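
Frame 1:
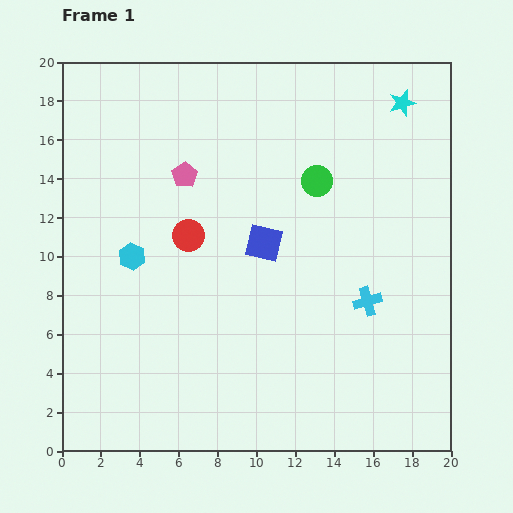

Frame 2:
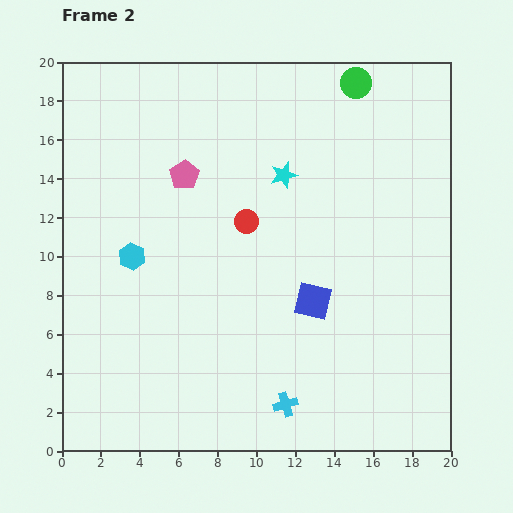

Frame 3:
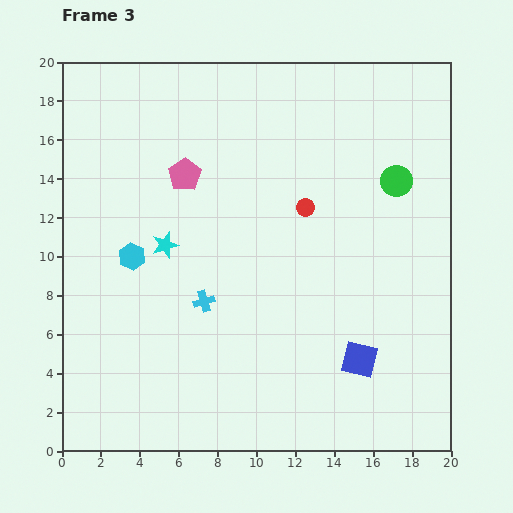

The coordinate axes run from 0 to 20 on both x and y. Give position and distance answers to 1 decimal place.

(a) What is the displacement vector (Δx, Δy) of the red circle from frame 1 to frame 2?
(3.0, 0.7)

The red circle was at (6.5, 11.1) in frame 1 and (9.5, 11.8) in frame 2.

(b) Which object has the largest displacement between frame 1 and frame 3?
the cyan star

(moved 14.2; next 8.4)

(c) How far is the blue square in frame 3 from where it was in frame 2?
3.8

The blue square moved from (12.9, 7.7) to (15.3, 4.7), a distance of √(2.4² + 3.0²) ≈ 3.8.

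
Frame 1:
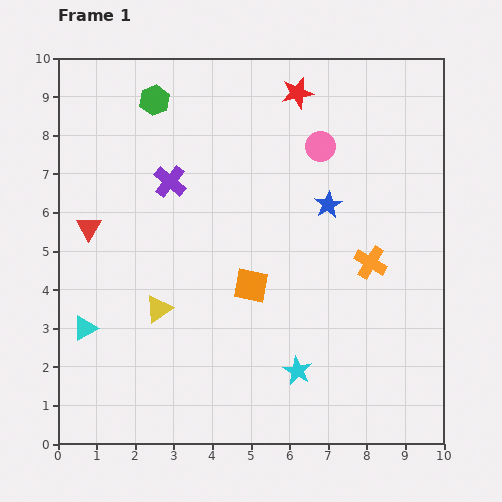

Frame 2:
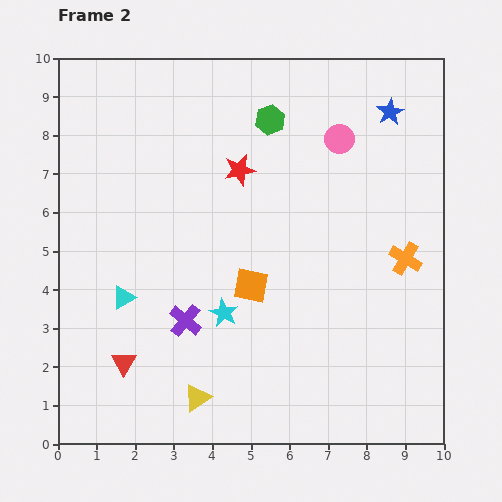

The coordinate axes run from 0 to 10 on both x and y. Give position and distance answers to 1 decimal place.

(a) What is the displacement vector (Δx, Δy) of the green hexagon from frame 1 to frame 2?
(3.0, -0.5)

The green hexagon was at (2.5, 8.9) in frame 1 and (5.5, 8.4) in frame 2.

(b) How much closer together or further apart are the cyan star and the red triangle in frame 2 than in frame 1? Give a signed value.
-3.6

Distance in frame 1: 6.5. Distance in frame 2: 2.9.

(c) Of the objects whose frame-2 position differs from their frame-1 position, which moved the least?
the pink circle

(moved 0.5)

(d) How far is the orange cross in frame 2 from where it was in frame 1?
0.9

The orange cross moved from (8.1, 4.7) to (9.0, 4.8), a distance of √(0.9² + 0.1²) ≈ 0.9.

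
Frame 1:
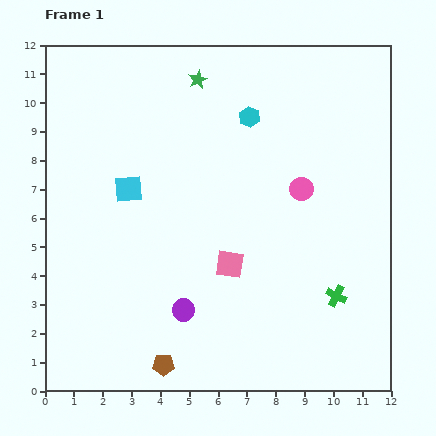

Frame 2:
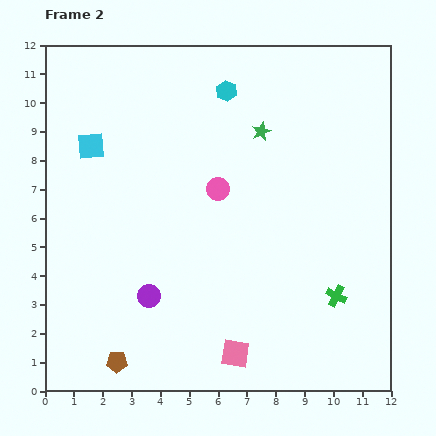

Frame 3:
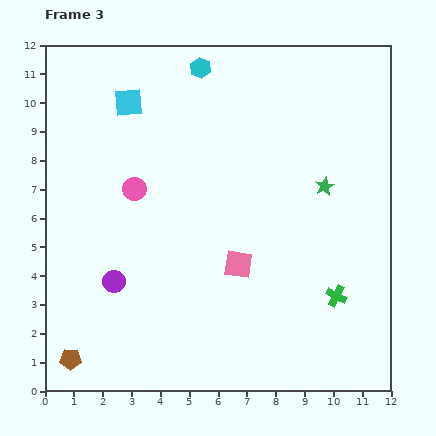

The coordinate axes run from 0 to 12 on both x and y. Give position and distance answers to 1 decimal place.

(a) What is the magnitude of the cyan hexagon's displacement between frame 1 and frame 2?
1.2

The cyan hexagon moved from (7.1, 9.5) to (6.3, 10.4), a distance of √(0.8² + 0.9²) ≈ 1.2.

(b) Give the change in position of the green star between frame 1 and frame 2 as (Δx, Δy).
(2.2, -1.8)

The green star was at (5.3, 10.8) in frame 1 and (7.5, 9.0) in frame 2.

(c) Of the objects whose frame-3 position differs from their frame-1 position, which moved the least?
the pink square

(moved 0.3)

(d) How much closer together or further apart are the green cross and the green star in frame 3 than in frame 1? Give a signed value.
-5.1

Distance in frame 1: 8.9. Distance in frame 3: 3.8.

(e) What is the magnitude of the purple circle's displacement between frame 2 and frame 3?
1.3

The purple circle moved from (3.6, 3.3) to (2.4, 3.8), a distance of √(1.2² + 0.5²) ≈ 1.3.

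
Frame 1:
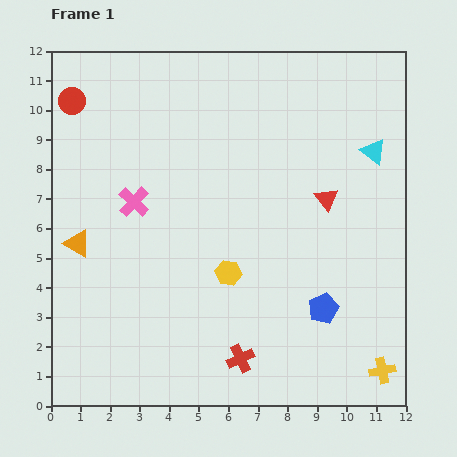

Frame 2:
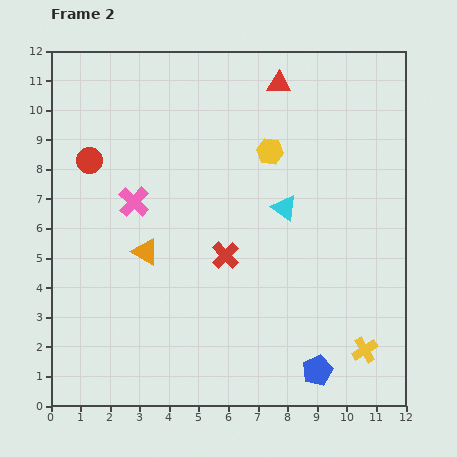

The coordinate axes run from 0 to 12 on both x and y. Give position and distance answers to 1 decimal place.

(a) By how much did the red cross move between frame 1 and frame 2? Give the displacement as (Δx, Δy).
(-0.5, 3.5)

The red cross was at (6.4, 1.6) in frame 1 and (5.9, 5.1) in frame 2.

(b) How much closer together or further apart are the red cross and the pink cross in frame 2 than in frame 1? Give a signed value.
-2.8

Distance in frame 1: 6.4. Distance in frame 2: 3.6.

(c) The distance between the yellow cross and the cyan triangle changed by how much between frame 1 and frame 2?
-1.9

Distance in frame 1: 7.4. Distance in frame 2: 5.5.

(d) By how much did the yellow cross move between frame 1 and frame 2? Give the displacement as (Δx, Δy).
(-0.6, 0.7)

The yellow cross was at (11.2, 1.2) in frame 1 and (10.6, 1.9) in frame 2.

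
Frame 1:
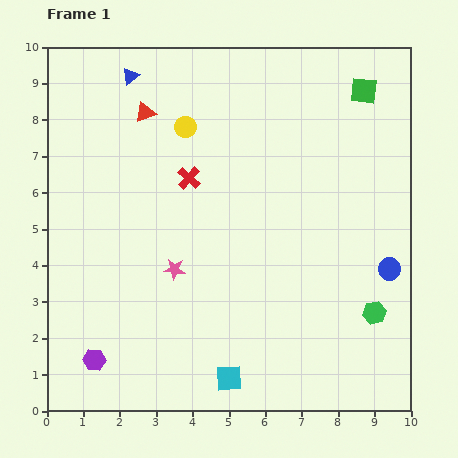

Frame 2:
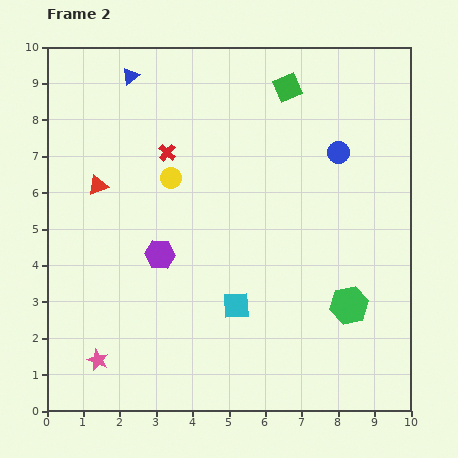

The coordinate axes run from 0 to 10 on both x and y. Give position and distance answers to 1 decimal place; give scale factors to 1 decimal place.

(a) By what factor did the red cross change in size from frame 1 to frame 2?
0.8×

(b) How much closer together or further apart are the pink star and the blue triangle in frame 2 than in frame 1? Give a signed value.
+2.5

Distance in frame 1: 5.4. Distance in frame 2: 7.9.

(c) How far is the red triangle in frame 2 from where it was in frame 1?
2.4

The red triangle moved from (2.7, 8.2) to (1.4, 6.2), a distance of √(1.3² + 2.0²) ≈ 2.4.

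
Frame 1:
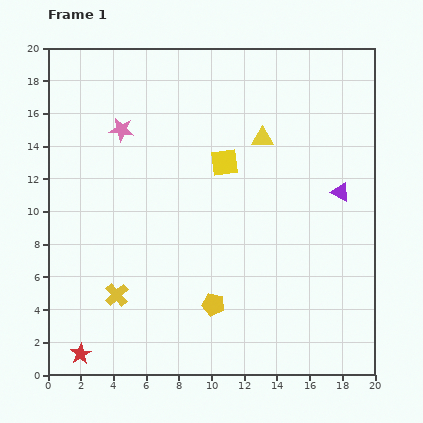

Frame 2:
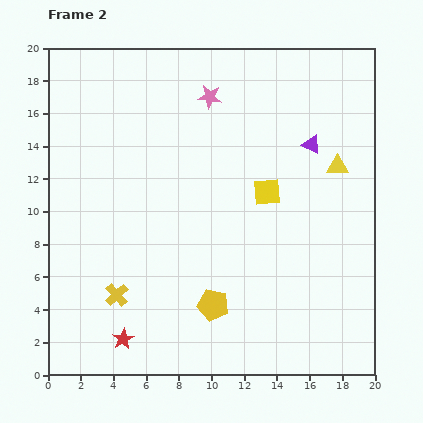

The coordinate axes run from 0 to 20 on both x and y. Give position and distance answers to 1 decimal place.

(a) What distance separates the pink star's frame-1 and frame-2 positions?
5.8

The pink star moved from (4.5, 15.0) to (9.9, 17.0), a distance of √(5.4² + 2.0²) ≈ 5.8.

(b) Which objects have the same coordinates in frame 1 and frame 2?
the yellow cross, the yellow pentagon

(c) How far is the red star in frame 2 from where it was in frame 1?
2.8

The red star moved from (2.0, 1.3) to (4.6, 2.2), a distance of √(2.6² + 0.9²) ≈ 2.8.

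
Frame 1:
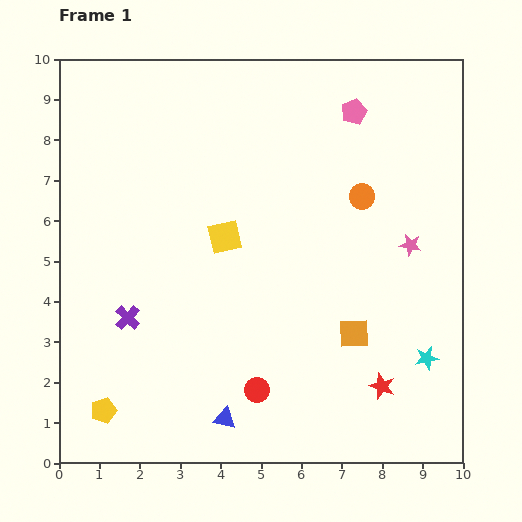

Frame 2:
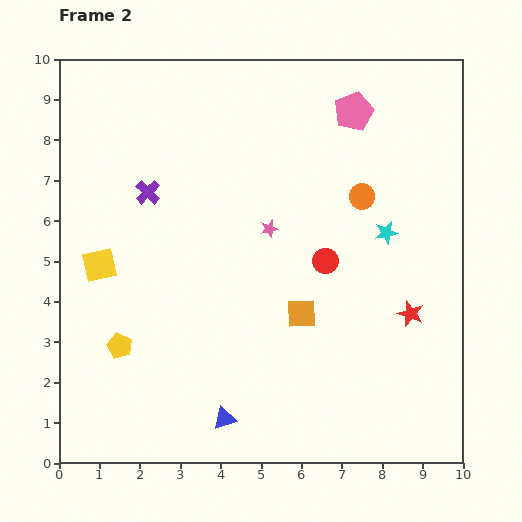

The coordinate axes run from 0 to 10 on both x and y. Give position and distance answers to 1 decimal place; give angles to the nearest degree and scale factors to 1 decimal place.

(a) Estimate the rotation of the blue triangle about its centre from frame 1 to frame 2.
26° counter-clockwise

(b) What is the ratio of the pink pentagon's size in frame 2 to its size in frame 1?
1.5×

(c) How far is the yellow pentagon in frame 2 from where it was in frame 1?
1.6

The yellow pentagon moved from (1.1, 1.3) to (1.5, 2.9), a distance of √(0.4² + 1.6²) ≈ 1.6.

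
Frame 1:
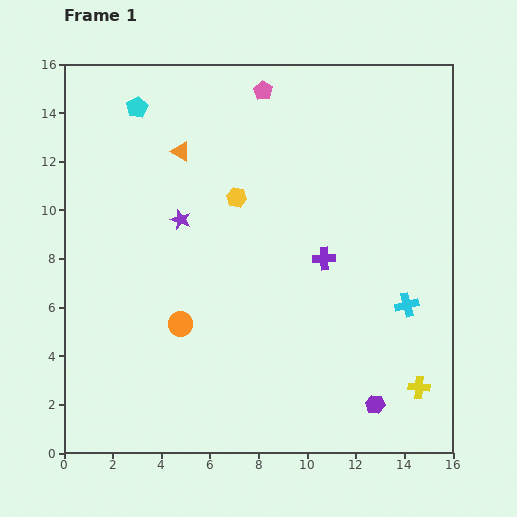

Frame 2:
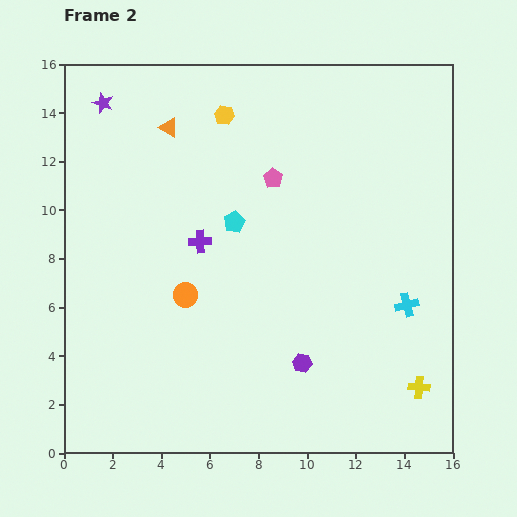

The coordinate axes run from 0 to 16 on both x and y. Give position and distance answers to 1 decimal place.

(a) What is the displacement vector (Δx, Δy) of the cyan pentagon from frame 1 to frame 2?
(4.0, -4.7)

The cyan pentagon was at (3.0, 14.2) in frame 1 and (7.0, 9.5) in frame 2.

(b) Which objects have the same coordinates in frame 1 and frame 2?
the yellow cross, the cyan cross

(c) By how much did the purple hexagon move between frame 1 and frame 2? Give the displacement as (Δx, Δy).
(-3.0, 1.7)

The purple hexagon was at (12.8, 2.0) in frame 1 and (9.8, 3.7) in frame 2.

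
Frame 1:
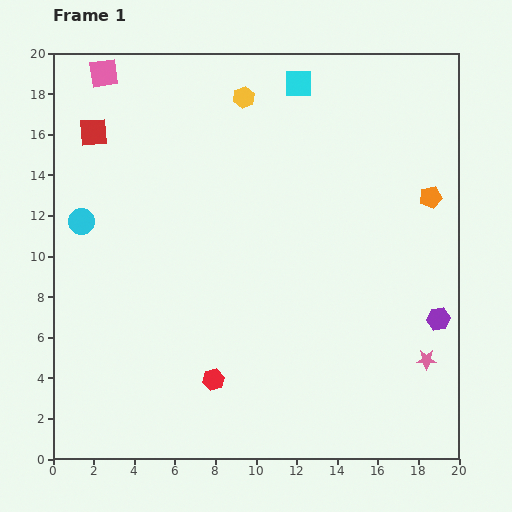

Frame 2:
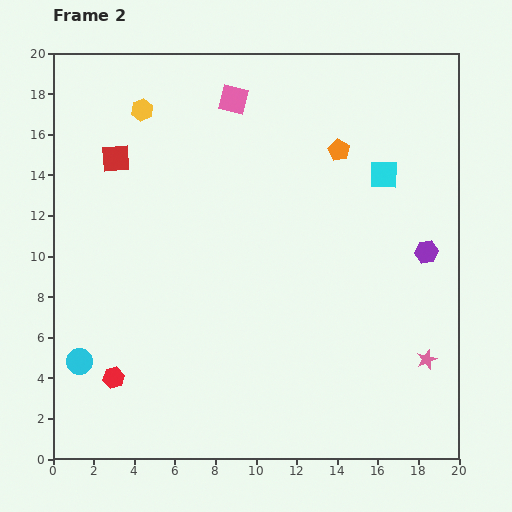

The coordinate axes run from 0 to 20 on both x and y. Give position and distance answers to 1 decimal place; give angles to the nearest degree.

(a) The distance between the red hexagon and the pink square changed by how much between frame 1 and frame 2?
-1.1

Distance in frame 1: 16.0. Distance in frame 2: 14.9.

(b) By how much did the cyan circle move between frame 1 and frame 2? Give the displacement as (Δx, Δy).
(-0.1, -6.9)

The cyan circle was at (1.4, 11.7) in frame 1 and (1.3, 4.8) in frame 2.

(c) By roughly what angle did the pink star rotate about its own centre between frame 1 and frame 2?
21° counter-clockwise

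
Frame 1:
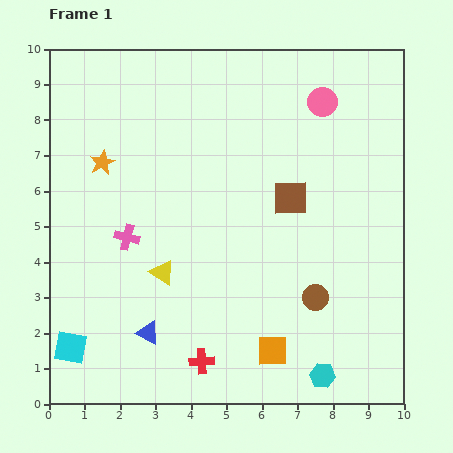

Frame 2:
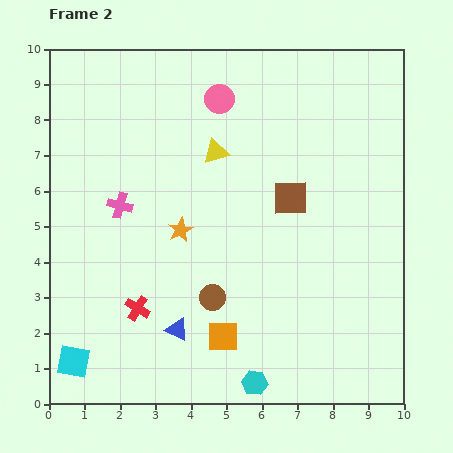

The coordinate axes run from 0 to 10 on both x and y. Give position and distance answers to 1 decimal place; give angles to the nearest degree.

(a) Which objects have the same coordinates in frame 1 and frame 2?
the brown square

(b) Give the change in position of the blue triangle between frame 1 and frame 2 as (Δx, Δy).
(0.8, 0.1)

The blue triangle was at (2.8, 2.0) in frame 1 and (3.6, 2.1) in frame 2.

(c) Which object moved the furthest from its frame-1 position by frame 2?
the yellow triangle

(moved 3.7; next 2.9)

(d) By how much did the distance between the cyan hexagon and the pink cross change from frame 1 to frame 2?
-0.4

Distance in frame 1: 6.7. Distance in frame 2: 6.3.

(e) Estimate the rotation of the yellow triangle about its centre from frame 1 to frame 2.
50° counter-clockwise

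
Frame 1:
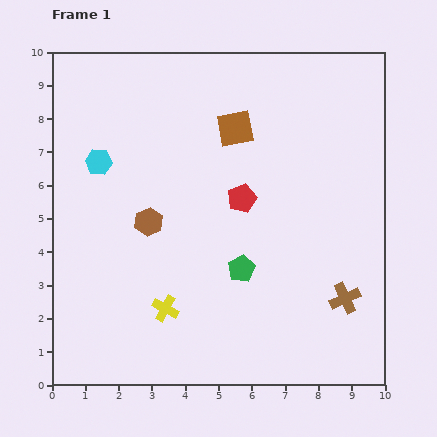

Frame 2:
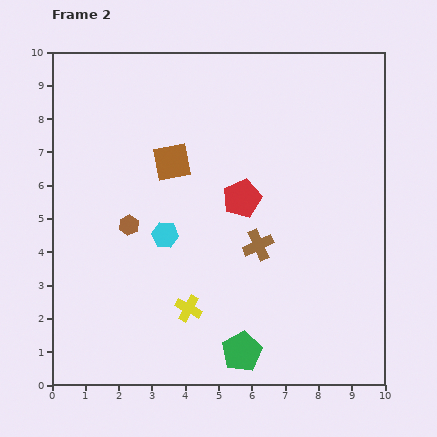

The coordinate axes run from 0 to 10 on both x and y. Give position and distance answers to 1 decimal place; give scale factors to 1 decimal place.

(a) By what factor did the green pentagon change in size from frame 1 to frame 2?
1.5×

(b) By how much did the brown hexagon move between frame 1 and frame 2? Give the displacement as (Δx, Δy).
(-0.6, -0.1)

The brown hexagon was at (2.9, 4.9) in frame 1 and (2.3, 4.8) in frame 2.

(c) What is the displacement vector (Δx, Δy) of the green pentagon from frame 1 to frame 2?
(0.0, -2.5)

The green pentagon was at (5.7, 3.5) in frame 1 and (5.7, 1.0) in frame 2.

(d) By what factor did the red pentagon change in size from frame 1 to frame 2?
1.3×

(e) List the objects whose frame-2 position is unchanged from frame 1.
the red pentagon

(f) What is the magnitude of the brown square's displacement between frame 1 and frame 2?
2.1

The brown square moved from (5.5, 7.7) to (3.6, 6.7), a distance of √(1.9² + 1.0²) ≈ 2.1.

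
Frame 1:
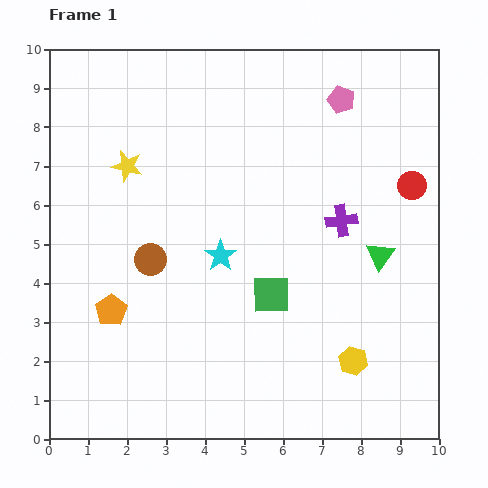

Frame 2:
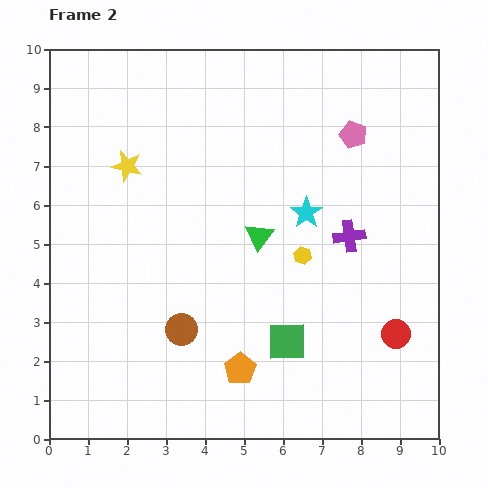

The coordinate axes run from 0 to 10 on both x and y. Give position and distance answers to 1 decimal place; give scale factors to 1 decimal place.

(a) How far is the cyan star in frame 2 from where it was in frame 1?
2.5

The cyan star moved from (4.4, 4.7) to (6.6, 5.8), a distance of √(2.2² + 1.1²) ≈ 2.5.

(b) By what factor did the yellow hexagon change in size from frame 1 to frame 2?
0.6×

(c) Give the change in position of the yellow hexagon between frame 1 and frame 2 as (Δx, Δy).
(-1.3, 2.7)

The yellow hexagon was at (7.8, 2.0) in frame 1 and (6.5, 4.7) in frame 2.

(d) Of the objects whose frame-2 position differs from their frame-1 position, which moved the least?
the purple cross

(moved 0.4)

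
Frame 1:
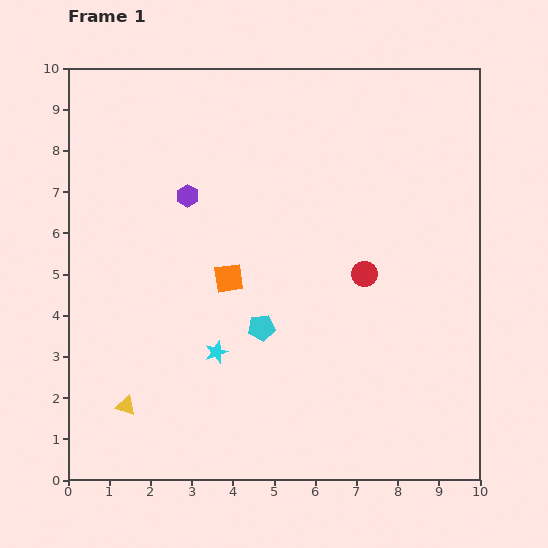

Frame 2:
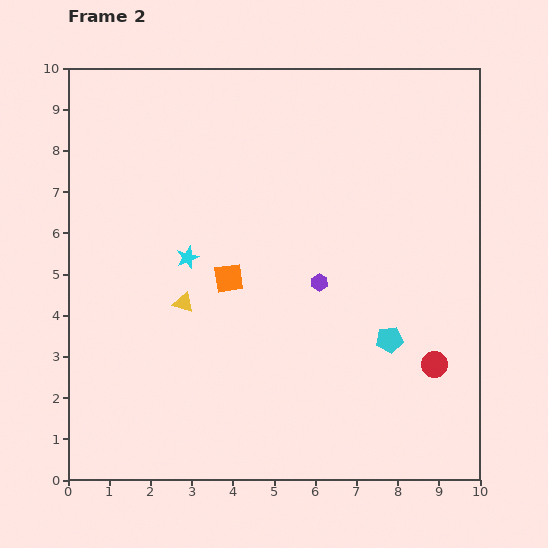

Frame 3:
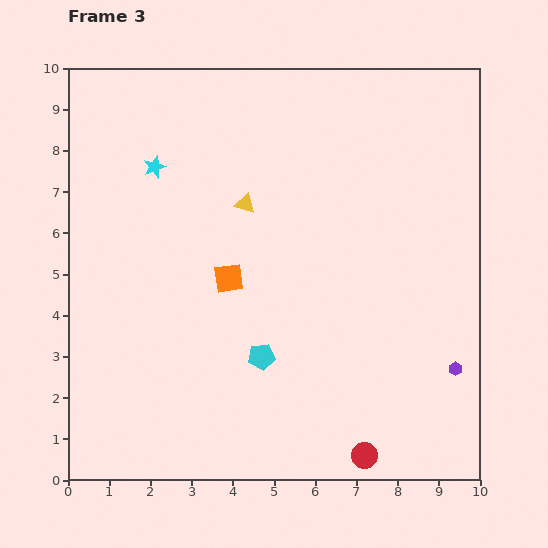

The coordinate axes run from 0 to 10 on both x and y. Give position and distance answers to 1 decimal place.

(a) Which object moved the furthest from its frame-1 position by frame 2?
the purple hexagon

(moved 3.8; next 3.1)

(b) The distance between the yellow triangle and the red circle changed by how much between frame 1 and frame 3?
+0.2

Distance in frame 1: 6.6. Distance in frame 3: 6.8.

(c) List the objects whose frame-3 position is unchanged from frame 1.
the orange square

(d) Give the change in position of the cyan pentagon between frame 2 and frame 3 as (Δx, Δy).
(-3.1, -0.4)

The cyan pentagon was at (7.8, 3.4) in frame 2 and (4.7, 3.0) in frame 3.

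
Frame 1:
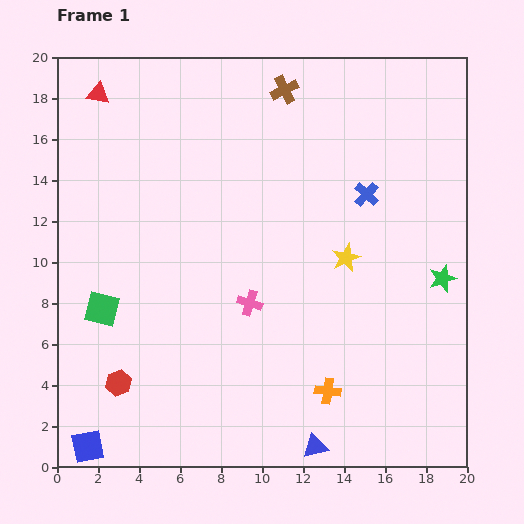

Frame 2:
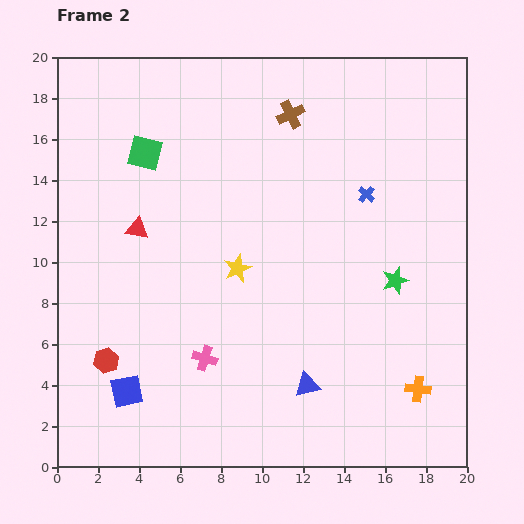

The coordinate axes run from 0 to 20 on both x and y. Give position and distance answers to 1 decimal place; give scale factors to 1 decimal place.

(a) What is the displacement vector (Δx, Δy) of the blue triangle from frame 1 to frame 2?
(-0.4, 3.0)

The blue triangle was at (12.6, 1.0) in frame 1 and (12.2, 4.0) in frame 2.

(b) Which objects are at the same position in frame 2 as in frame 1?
the blue cross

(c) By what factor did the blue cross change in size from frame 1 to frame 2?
0.7×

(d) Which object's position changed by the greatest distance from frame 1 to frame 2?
the green square

(moved 7.9; next 6.9)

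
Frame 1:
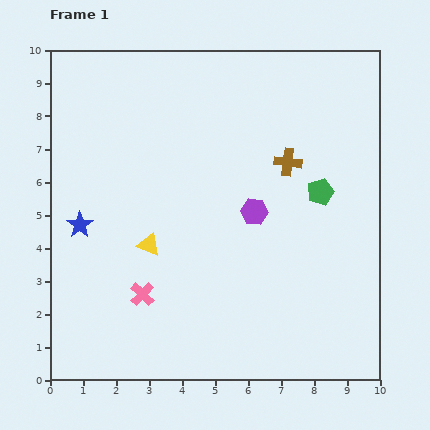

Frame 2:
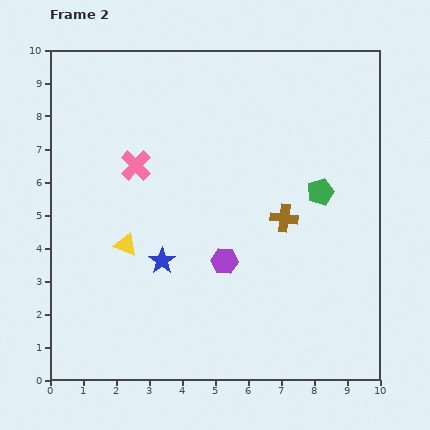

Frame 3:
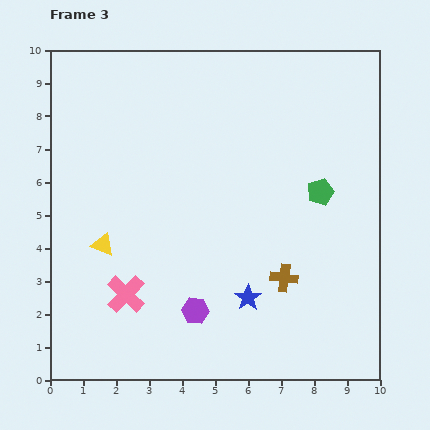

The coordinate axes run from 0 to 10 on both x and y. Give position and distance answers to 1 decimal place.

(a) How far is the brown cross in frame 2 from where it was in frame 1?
1.7

The brown cross moved from (7.2, 6.6) to (7.1, 4.9), a distance of √(0.1² + 1.7²) ≈ 1.7.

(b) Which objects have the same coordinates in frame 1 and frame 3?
the green pentagon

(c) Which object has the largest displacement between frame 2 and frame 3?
the pink cross

(moved 3.9; next 2.8)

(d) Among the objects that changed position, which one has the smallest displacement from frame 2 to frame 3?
the yellow triangle

(moved 0.7)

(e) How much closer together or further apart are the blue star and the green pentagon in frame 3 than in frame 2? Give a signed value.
-1.3

Distance in frame 2: 5.2. Distance in frame 3: 3.9.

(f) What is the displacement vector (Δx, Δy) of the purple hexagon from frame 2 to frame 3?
(-0.9, -1.5)

The purple hexagon was at (5.3, 3.6) in frame 2 and (4.4, 2.1) in frame 3.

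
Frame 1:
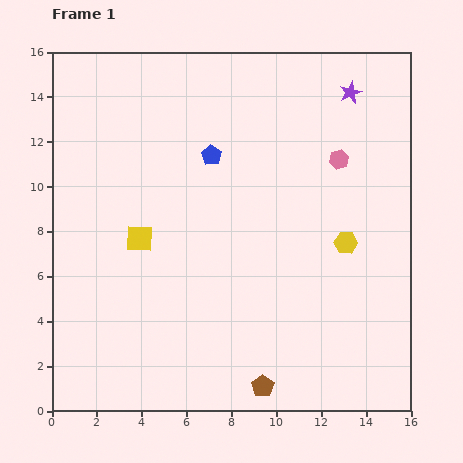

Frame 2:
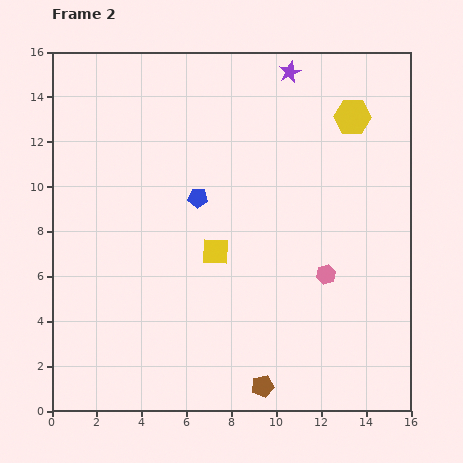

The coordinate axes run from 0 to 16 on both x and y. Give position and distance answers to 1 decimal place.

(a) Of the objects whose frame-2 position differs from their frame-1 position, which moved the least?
the blue pentagon

(moved 2.0)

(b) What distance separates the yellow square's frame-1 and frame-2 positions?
3.5

The yellow square moved from (3.9, 7.7) to (7.3, 7.1), a distance of √(3.4² + 0.6²) ≈ 3.5.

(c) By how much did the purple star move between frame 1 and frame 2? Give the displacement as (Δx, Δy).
(-2.7, 0.9)

The purple star was at (13.3, 14.2) in frame 1 and (10.6, 15.1) in frame 2.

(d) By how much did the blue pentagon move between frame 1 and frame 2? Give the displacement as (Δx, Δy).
(-0.6, -1.9)

The blue pentagon was at (7.1, 11.4) in frame 1 and (6.5, 9.5) in frame 2.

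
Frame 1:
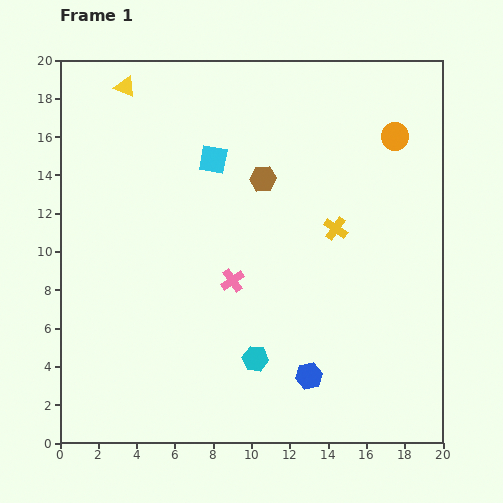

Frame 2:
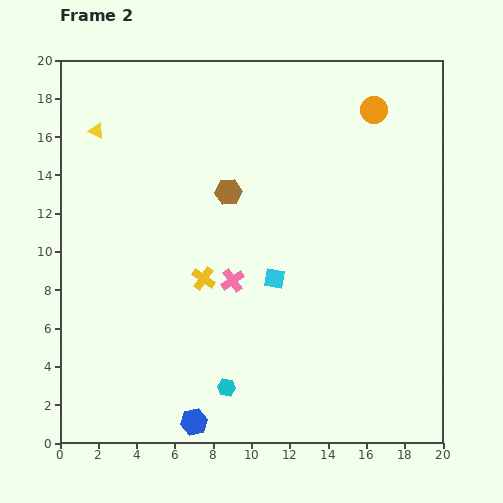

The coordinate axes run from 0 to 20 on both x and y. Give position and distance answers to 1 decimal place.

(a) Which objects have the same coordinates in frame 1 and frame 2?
the pink cross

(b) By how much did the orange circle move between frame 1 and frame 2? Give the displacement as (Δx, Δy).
(-1.1, 1.4)

The orange circle was at (17.5, 16.0) in frame 1 and (16.4, 17.4) in frame 2.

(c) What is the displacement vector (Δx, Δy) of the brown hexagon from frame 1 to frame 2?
(-1.8, -0.7)

The brown hexagon was at (10.6, 13.8) in frame 1 and (8.8, 13.1) in frame 2.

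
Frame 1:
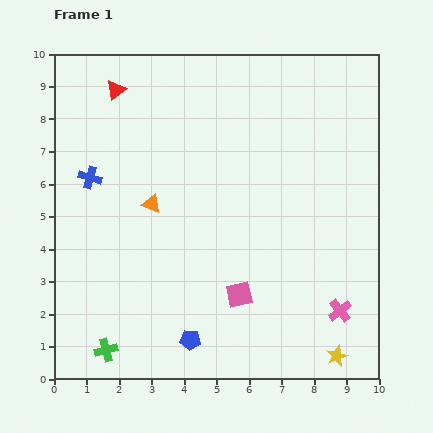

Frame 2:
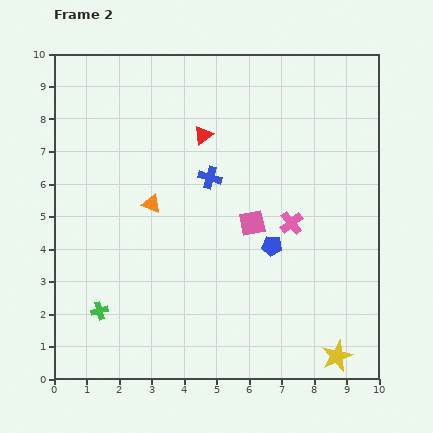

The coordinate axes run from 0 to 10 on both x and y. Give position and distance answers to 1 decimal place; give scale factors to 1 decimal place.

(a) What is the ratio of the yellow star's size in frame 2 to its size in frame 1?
1.5×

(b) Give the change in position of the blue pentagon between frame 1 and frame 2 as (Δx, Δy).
(2.5, 2.9)

The blue pentagon was at (4.2, 1.2) in frame 1 and (6.7, 4.1) in frame 2.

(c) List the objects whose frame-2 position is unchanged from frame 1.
the yellow star, the orange triangle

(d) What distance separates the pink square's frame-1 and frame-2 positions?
2.2

The pink square moved from (5.7, 2.6) to (6.1, 4.8), a distance of √(0.4² + 2.2²) ≈ 2.2.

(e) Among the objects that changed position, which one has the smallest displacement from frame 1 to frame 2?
the green cross

(moved 1.2)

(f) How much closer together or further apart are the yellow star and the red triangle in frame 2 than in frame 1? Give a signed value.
-2.8

Distance in frame 1: 10.7. Distance in frame 2: 7.9.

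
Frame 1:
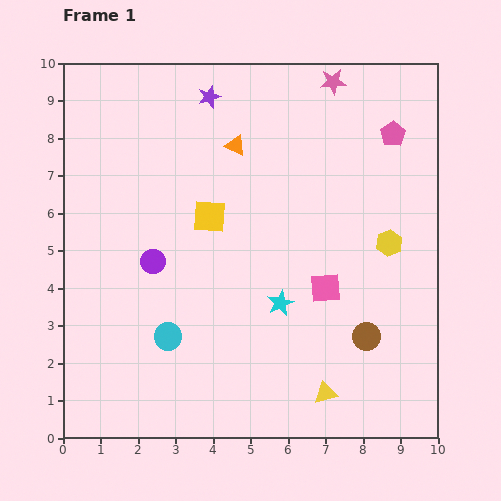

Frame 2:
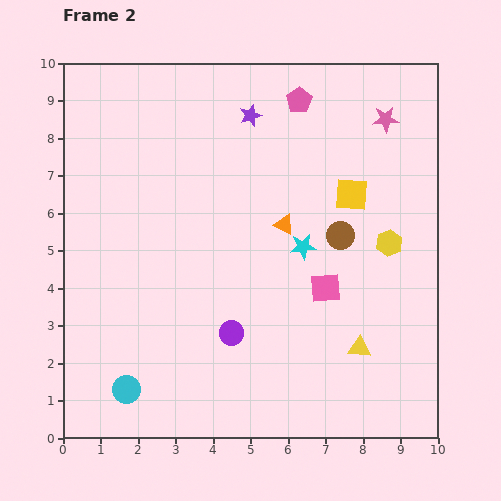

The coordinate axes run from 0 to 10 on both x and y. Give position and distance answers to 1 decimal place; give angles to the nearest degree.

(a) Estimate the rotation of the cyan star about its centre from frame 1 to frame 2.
19° clockwise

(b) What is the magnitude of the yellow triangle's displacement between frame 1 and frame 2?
1.5

The yellow triangle moved from (7.0, 1.2) to (7.9, 2.4), a distance of √(0.9² + 1.2²) ≈ 1.5.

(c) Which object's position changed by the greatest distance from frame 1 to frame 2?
the yellow square

(moved 3.8; next 2.8)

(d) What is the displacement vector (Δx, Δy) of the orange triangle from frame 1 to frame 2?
(1.3, -2.1)

The orange triangle was at (4.6, 7.8) in frame 1 and (5.9, 5.7) in frame 2.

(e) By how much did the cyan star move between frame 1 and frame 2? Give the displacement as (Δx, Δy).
(0.6, 1.5)

The cyan star was at (5.8, 3.6) in frame 1 and (6.4, 5.1) in frame 2.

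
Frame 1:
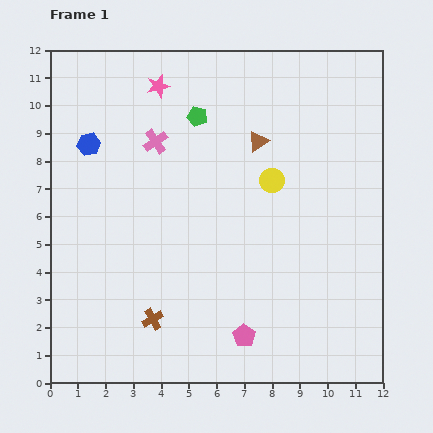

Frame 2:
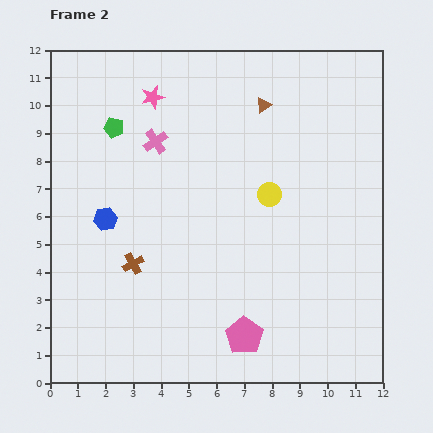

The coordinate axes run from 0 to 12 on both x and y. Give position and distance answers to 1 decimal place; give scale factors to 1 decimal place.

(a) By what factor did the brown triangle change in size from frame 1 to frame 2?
0.8×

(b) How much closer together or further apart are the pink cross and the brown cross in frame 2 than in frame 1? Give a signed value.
-1.9

Distance in frame 1: 6.4. Distance in frame 2: 4.5.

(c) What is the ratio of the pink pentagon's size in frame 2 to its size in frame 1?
1.7×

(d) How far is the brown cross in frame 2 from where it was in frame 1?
2.1

The brown cross moved from (3.7, 2.3) to (3.0, 4.3), a distance of √(0.7² + 2.0²) ≈ 2.1.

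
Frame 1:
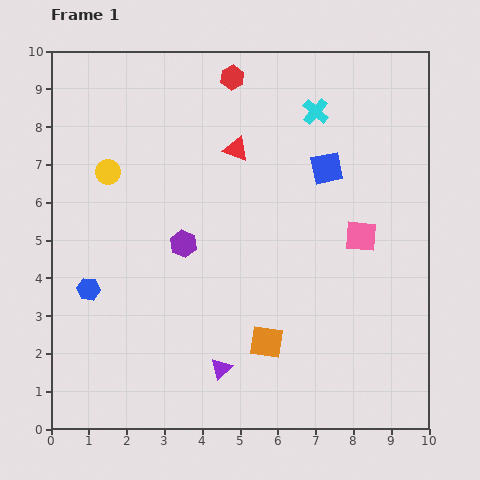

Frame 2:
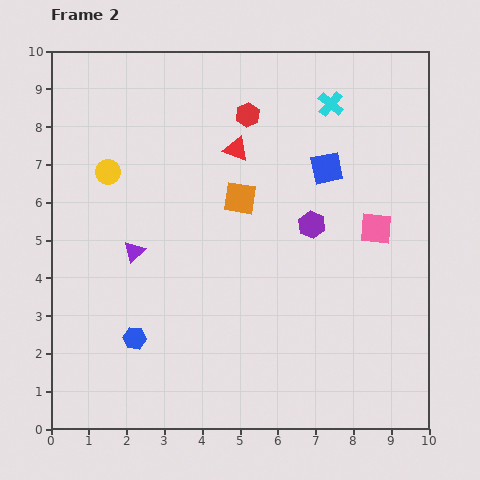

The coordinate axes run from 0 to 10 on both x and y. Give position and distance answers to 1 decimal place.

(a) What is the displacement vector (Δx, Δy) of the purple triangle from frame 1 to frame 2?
(-2.3, 3.1)

The purple triangle was at (4.5, 1.6) in frame 1 and (2.2, 4.7) in frame 2.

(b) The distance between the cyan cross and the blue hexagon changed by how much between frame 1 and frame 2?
+0.5

Distance in frame 1: 7.6. Distance in frame 2: 8.1.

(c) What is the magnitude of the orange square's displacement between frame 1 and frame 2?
3.9

The orange square moved from (5.7, 2.3) to (5.0, 6.1), a distance of √(0.7² + 3.8²) ≈ 3.9.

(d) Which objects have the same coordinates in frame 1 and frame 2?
the blue square, the red triangle, the yellow circle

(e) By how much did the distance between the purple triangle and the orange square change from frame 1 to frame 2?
+1.7

Distance in frame 1: 1.4. Distance in frame 2: 3.1.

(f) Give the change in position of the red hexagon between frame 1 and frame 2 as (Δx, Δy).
(0.4, -1.0)

The red hexagon was at (4.8, 9.3) in frame 1 and (5.2, 8.3) in frame 2.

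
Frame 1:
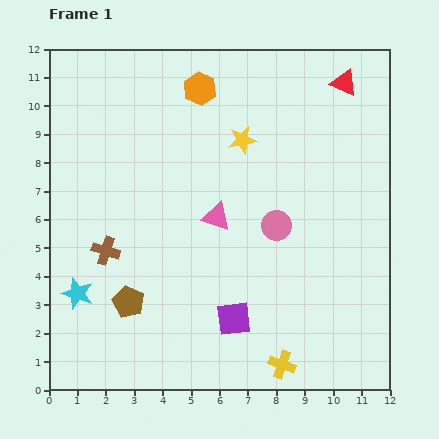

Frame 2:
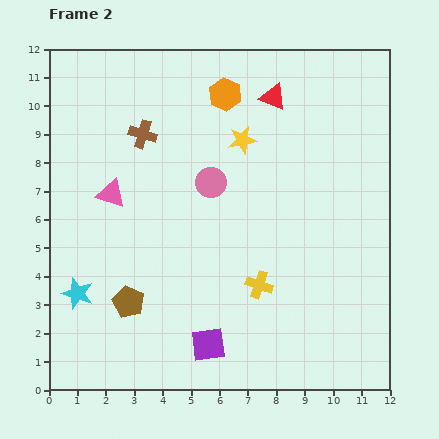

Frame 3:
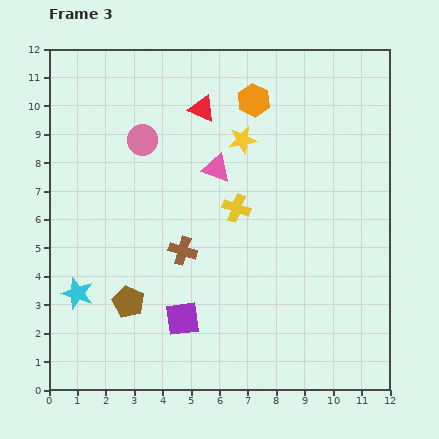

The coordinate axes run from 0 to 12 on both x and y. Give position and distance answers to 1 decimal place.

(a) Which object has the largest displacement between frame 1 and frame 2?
the brown cross

(moved 4.3; next 3.8)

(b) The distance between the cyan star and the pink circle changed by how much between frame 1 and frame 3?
-1.5

Distance in frame 1: 7.4. Distance in frame 3: 5.9.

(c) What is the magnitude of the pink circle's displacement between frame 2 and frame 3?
2.8

The pink circle moved from (5.7, 7.3) to (3.3, 8.8), a distance of √(2.4² + 1.5²) ≈ 2.8.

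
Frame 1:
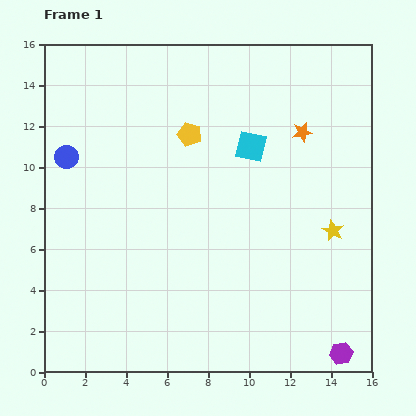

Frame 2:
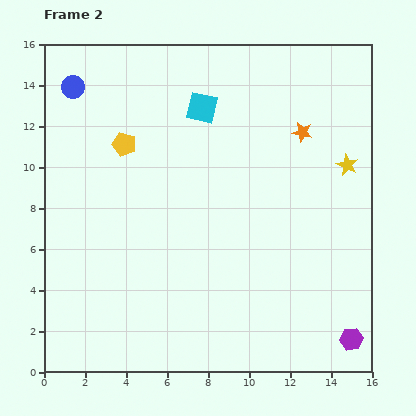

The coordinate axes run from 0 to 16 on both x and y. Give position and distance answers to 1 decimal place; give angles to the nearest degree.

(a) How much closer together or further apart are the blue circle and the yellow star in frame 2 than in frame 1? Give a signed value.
+0.4

Distance in frame 1: 13.5. Distance in frame 2: 13.9.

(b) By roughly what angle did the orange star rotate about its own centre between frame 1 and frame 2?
22° clockwise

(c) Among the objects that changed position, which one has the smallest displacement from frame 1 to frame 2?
the purple hexagon

(moved 0.9)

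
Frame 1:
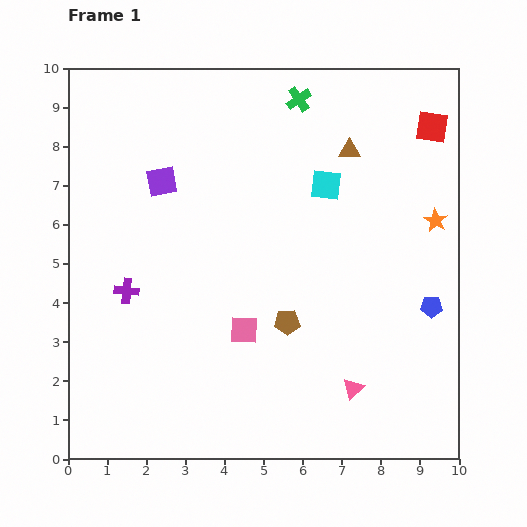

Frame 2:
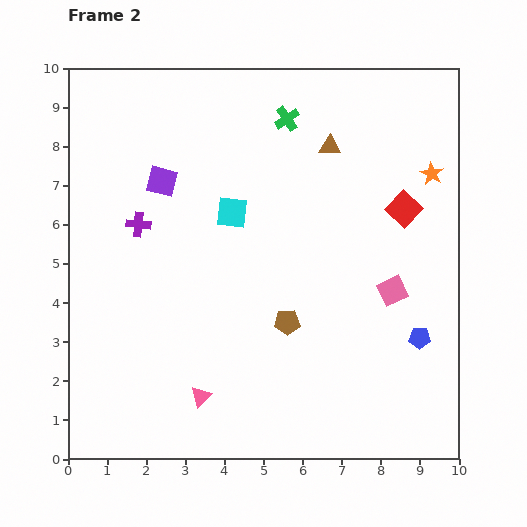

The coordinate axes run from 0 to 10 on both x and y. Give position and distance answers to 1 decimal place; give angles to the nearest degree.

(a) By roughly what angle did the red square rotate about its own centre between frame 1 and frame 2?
36° clockwise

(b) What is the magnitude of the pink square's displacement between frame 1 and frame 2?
3.9

The pink square moved from (4.5, 3.3) to (8.3, 4.3), a distance of √(3.8² + 1.0²) ≈ 3.9.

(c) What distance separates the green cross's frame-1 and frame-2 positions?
0.6

The green cross moved from (5.9, 9.2) to (5.6, 8.7), a distance of √(0.3² + 0.5²) ≈ 0.6.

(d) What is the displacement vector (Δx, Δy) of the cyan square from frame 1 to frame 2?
(-2.4, -0.7)

The cyan square was at (6.6, 7.0) in frame 1 and (4.2, 6.3) in frame 2.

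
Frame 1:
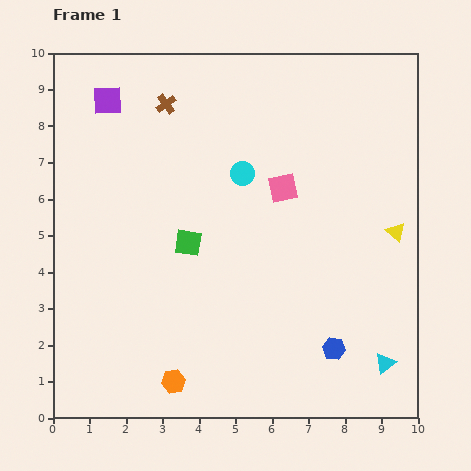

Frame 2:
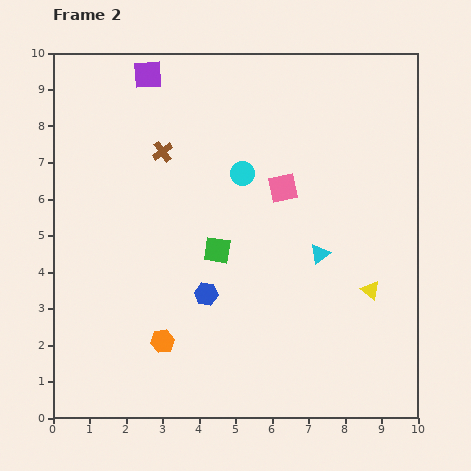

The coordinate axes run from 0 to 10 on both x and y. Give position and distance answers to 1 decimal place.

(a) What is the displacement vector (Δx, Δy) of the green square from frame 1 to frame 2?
(0.8, -0.2)

The green square was at (3.7, 4.8) in frame 1 and (4.5, 4.6) in frame 2.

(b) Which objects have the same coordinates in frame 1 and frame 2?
the pink square, the cyan circle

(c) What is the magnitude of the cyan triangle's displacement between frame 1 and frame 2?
3.5

The cyan triangle moved from (9.1, 1.5) to (7.3, 4.5), a distance of √(1.8² + 3.0²) ≈ 3.5.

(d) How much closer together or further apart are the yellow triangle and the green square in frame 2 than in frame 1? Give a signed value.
-1.4

Distance in frame 1: 5.7. Distance in frame 2: 4.3.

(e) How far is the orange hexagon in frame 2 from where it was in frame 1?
1.1

The orange hexagon moved from (3.3, 1.0) to (3.0, 2.1), a distance of √(0.3² + 1.1²) ≈ 1.1.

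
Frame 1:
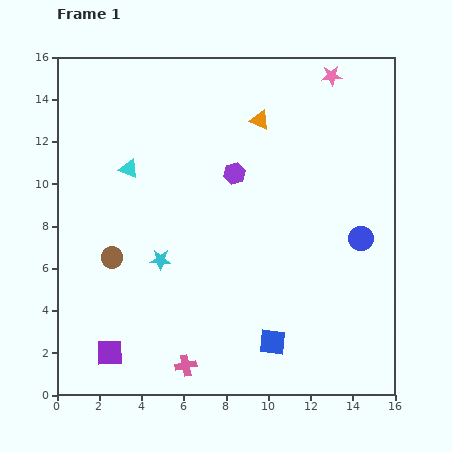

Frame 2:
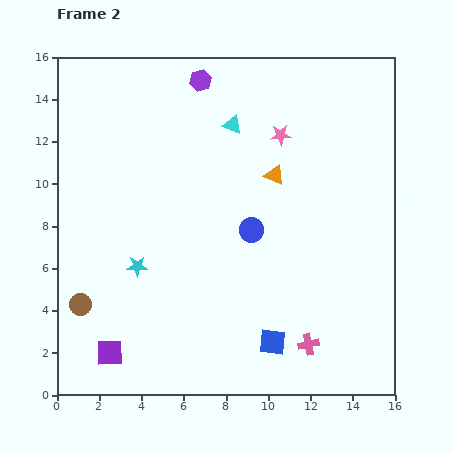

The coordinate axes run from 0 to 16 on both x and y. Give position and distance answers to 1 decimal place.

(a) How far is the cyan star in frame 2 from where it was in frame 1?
1.1

The cyan star moved from (4.9, 6.4) to (3.8, 6.1), a distance of √(1.1² + 0.3²) ≈ 1.1.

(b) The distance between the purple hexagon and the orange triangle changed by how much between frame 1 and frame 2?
+2.9

Distance in frame 1: 2.8. Distance in frame 2: 5.7.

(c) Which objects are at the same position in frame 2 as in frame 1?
the blue square, the purple square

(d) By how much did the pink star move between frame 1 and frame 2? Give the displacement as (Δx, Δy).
(-2.4, -2.8)

The pink star was at (13.0, 15.1) in frame 1 and (10.6, 12.3) in frame 2.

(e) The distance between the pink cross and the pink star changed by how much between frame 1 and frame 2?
-5.3

Distance in frame 1: 15.3. Distance in frame 2: 10.0.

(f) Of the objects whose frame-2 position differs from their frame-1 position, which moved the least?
the cyan star

(moved 1.1)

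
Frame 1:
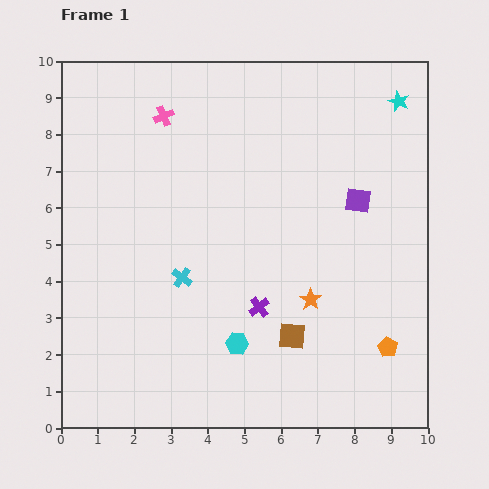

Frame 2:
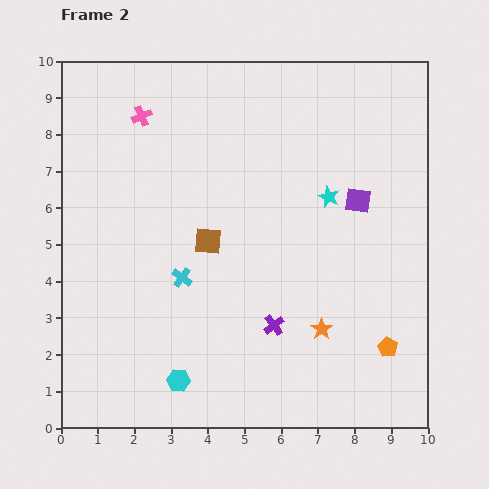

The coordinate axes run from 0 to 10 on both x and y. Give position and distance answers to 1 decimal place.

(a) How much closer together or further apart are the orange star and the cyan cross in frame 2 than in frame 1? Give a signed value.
+0.4

Distance in frame 1: 3.6. Distance in frame 2: 4.0.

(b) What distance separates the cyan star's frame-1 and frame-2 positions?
3.2

The cyan star moved from (9.2, 8.9) to (7.3, 6.3), a distance of √(1.9² + 2.6²) ≈ 3.2.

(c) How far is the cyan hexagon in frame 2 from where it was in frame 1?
1.9

The cyan hexagon moved from (4.8, 2.3) to (3.2, 1.3), a distance of √(1.6² + 1.0²) ≈ 1.9.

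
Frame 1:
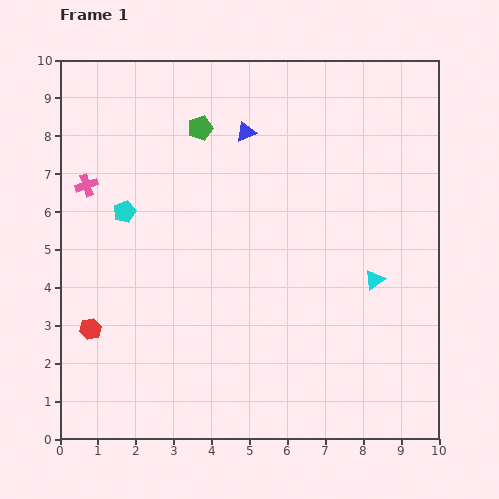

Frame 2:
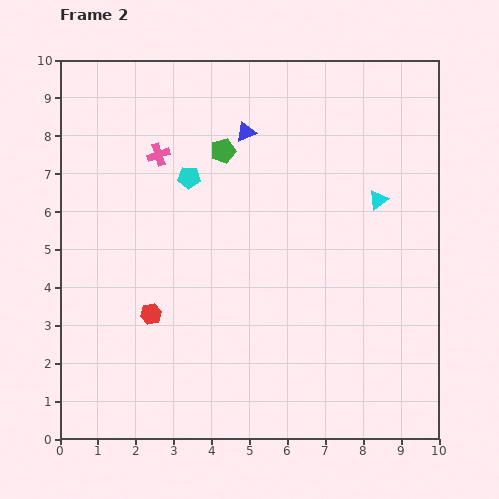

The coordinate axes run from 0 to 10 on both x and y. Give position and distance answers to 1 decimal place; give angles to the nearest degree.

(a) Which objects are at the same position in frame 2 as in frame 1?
the blue triangle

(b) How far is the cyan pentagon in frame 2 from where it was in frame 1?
1.9

The cyan pentagon moved from (1.7, 6.0) to (3.4, 6.9), a distance of √(1.7² + 0.9²) ≈ 1.9.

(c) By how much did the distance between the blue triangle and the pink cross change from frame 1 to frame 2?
-2.0

Distance in frame 1: 4.4. Distance in frame 2: 2.4.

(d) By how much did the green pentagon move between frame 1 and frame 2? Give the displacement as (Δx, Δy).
(0.6, -0.6)

The green pentagon was at (3.7, 8.2) in frame 1 and (4.3, 7.6) in frame 2.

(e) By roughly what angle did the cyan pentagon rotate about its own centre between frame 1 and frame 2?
24° clockwise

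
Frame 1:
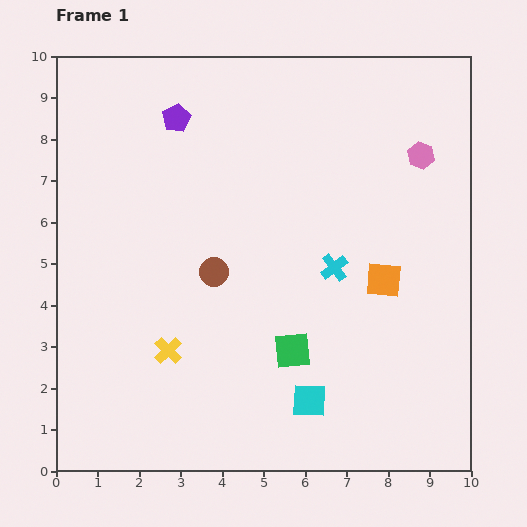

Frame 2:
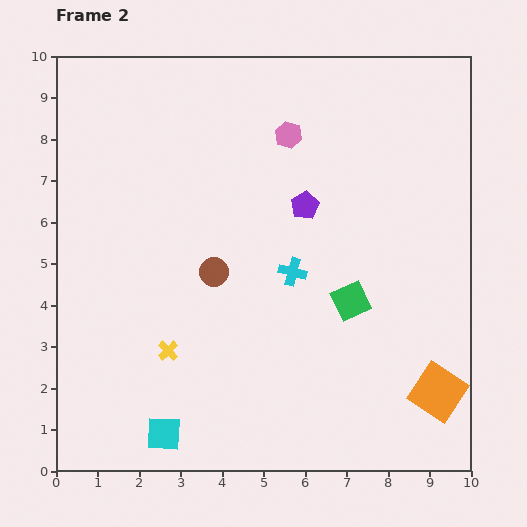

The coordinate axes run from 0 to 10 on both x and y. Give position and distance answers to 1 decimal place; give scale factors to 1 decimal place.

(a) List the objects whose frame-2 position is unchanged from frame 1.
the yellow cross, the brown circle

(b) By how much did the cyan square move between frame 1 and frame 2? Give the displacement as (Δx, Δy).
(-3.5, -0.8)

The cyan square was at (6.1, 1.7) in frame 1 and (2.6, 0.9) in frame 2.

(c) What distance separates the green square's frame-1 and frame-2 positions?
1.8

The green square moved from (5.7, 2.9) to (7.1, 4.1), a distance of √(1.4² + 1.2²) ≈ 1.8.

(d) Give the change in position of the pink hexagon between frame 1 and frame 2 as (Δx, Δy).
(-3.2, 0.5)

The pink hexagon was at (8.8, 7.6) in frame 1 and (5.6, 8.1) in frame 2.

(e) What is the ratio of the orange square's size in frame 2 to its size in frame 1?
1.5×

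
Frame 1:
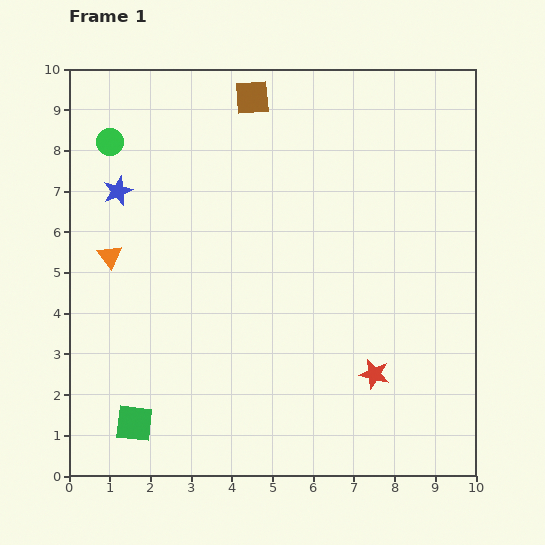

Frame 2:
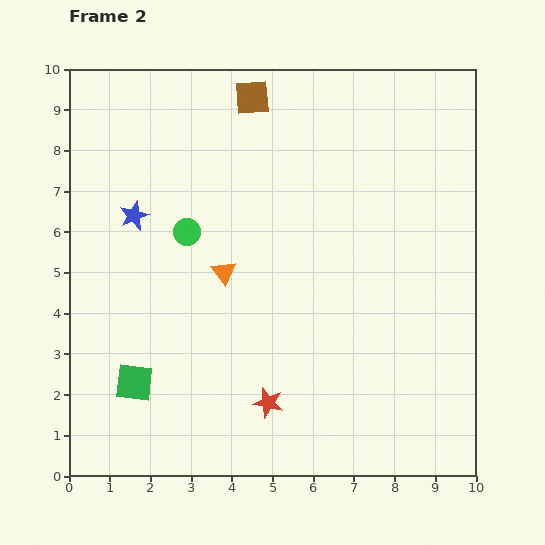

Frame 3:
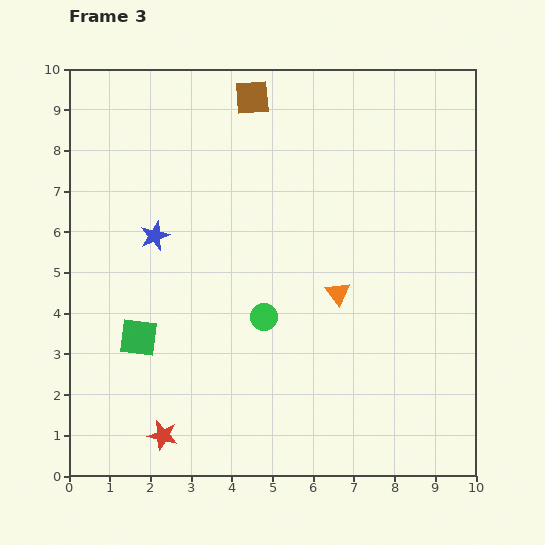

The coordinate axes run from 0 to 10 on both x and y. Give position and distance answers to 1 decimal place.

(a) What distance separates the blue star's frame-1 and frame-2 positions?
0.7

The blue star moved from (1.2, 7.0) to (1.6, 6.4), a distance of √(0.4² + 0.6²) ≈ 0.7.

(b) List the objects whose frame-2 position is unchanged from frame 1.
the brown square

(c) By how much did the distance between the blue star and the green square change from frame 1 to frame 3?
-3.2

Distance in frame 1: 5.7. Distance in frame 3: 2.5.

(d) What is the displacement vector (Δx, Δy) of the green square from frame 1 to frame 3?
(0.1, 2.1)

The green square was at (1.6, 1.3) in frame 1 and (1.7, 3.4) in frame 3.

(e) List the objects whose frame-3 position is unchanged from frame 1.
the brown square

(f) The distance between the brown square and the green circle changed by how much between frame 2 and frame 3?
+1.7

Distance in frame 2: 3.7. Distance in frame 3: 5.4.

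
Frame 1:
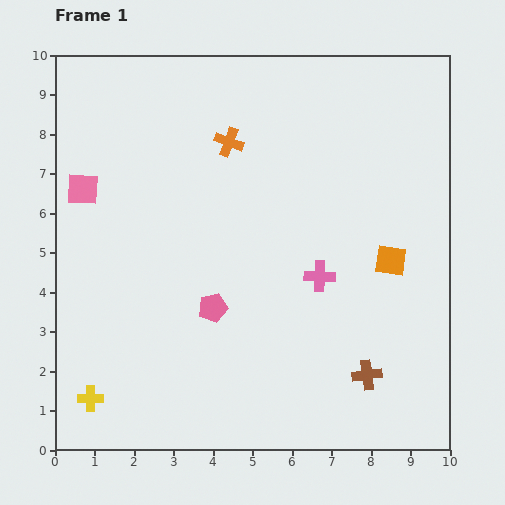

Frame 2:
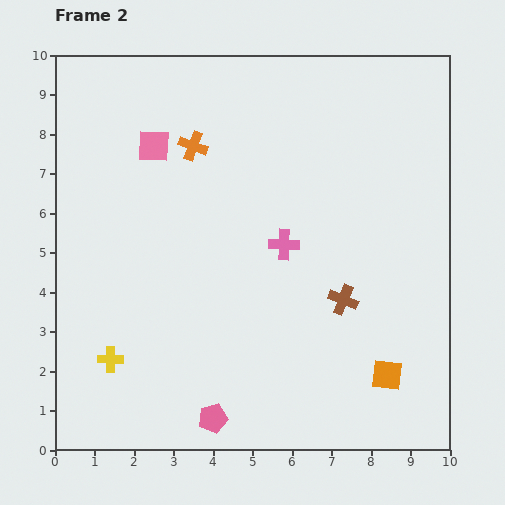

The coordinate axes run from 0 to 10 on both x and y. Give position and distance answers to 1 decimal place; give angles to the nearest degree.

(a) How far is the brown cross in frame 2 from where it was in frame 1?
2.0

The brown cross moved from (7.9, 1.9) to (7.3, 3.8), a distance of √(0.6² + 1.9²) ≈ 2.0.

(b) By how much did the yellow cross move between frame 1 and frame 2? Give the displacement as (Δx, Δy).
(0.5, 1.0)

The yellow cross was at (0.9, 1.3) in frame 1 and (1.4, 2.3) in frame 2.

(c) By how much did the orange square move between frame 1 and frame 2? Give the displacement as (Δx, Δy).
(-0.1, -2.9)

The orange square was at (8.5, 4.8) in frame 1 and (8.4, 1.9) in frame 2.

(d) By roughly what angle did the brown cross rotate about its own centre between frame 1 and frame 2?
29° clockwise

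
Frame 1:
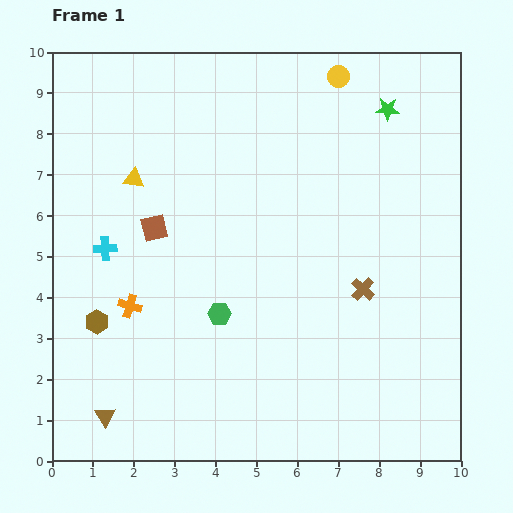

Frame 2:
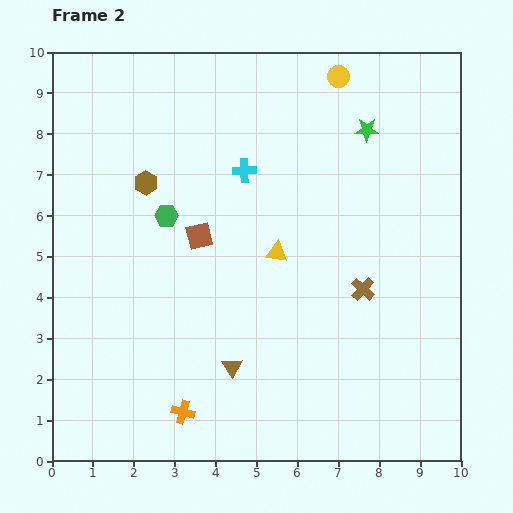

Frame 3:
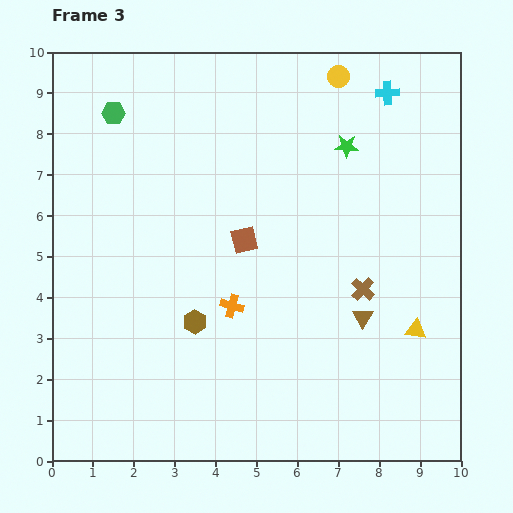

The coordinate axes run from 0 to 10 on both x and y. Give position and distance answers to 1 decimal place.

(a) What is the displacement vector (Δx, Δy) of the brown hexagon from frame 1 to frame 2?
(1.2, 3.4)

The brown hexagon was at (1.1, 3.4) in frame 1 and (2.3, 6.8) in frame 2.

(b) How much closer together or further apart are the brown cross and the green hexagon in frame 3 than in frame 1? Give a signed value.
+3.9

Distance in frame 1: 3.6. Distance in frame 3: 7.5.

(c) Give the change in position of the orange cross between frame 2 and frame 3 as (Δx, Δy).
(1.2, 2.6)

The orange cross was at (3.2, 1.2) in frame 2 and (4.4, 3.8) in frame 3.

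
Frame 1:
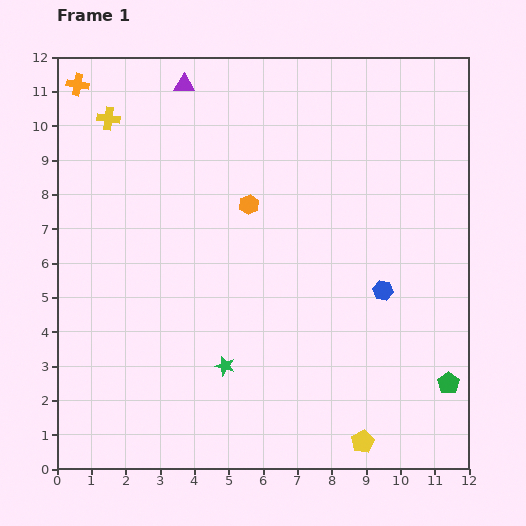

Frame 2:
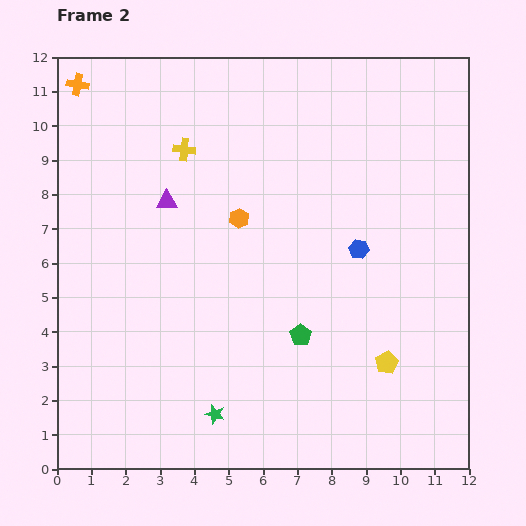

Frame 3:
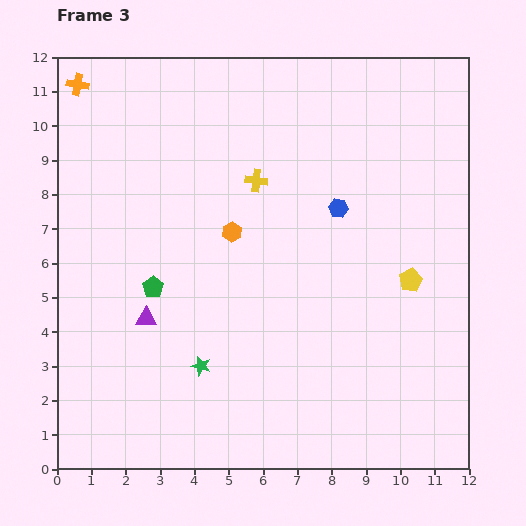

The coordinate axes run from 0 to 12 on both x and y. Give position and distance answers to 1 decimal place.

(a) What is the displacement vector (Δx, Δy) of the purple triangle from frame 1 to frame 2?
(-0.5, -3.4)

The purple triangle was at (3.7, 11.2) in frame 1 and (3.2, 7.8) in frame 2.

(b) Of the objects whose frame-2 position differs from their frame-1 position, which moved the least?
the orange hexagon

(moved 0.5)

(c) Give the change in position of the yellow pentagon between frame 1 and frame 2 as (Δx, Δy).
(0.7, 2.3)

The yellow pentagon was at (8.9, 0.8) in frame 1 and (9.6, 3.1) in frame 2.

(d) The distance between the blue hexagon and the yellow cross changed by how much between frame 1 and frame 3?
-6.9

Distance in frame 1: 9.4. Distance in frame 3: 2.5.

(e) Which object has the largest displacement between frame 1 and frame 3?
the green pentagon

(moved 9.0; next 6.9)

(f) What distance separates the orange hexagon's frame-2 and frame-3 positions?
0.4

The orange hexagon moved from (5.3, 7.3) to (5.1, 6.9), a distance of √(0.2² + 0.4²) ≈ 0.4.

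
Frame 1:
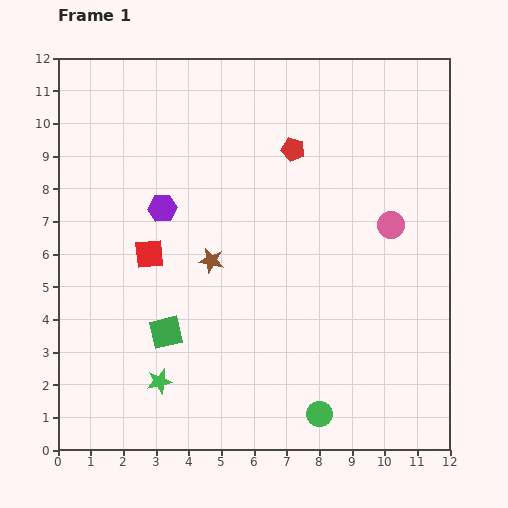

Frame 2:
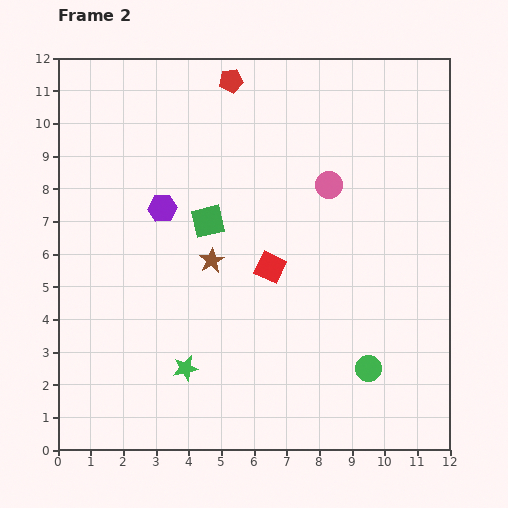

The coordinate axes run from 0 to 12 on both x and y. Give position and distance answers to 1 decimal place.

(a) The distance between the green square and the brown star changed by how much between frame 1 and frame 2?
-1.4

Distance in frame 1: 2.6. Distance in frame 2: 1.2.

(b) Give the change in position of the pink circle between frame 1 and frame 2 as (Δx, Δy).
(-1.9, 1.2)

The pink circle was at (10.2, 6.9) in frame 1 and (8.3, 8.1) in frame 2.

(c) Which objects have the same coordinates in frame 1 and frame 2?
the purple hexagon, the brown star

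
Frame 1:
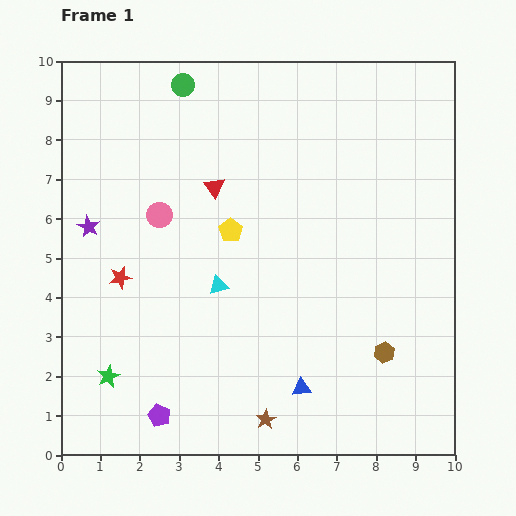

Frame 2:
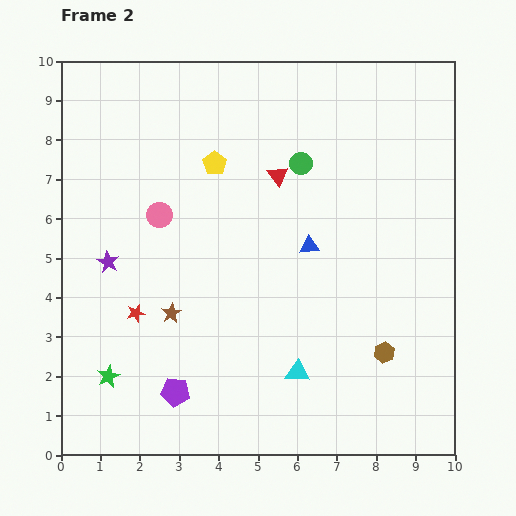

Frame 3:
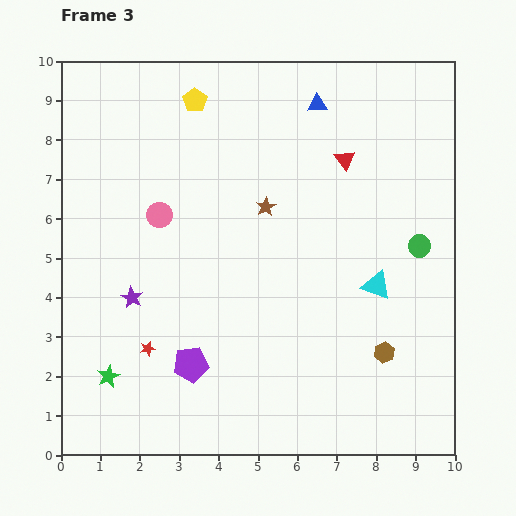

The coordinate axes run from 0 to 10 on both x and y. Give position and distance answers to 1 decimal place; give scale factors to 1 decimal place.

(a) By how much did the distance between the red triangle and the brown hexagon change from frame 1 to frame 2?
-0.8

Distance in frame 1: 6.0. Distance in frame 2: 5.2.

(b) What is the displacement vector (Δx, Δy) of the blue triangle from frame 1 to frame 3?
(0.4, 7.2)

The blue triangle was at (6.1, 1.7) in frame 1 and (6.5, 8.9) in frame 3.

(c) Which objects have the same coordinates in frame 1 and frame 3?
the green star, the brown hexagon, the pink circle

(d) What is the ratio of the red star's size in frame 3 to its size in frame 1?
0.7×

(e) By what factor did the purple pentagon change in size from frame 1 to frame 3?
1.6×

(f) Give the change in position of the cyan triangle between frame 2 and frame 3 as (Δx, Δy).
(2.0, 2.2)

The cyan triangle was at (6.0, 2.1) in frame 2 and (8.0, 4.3) in frame 3.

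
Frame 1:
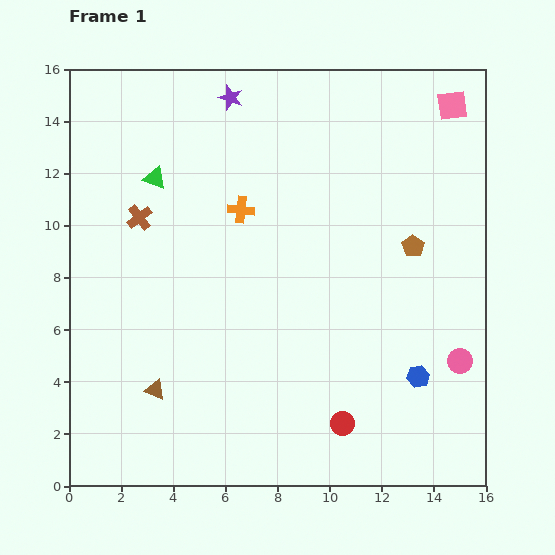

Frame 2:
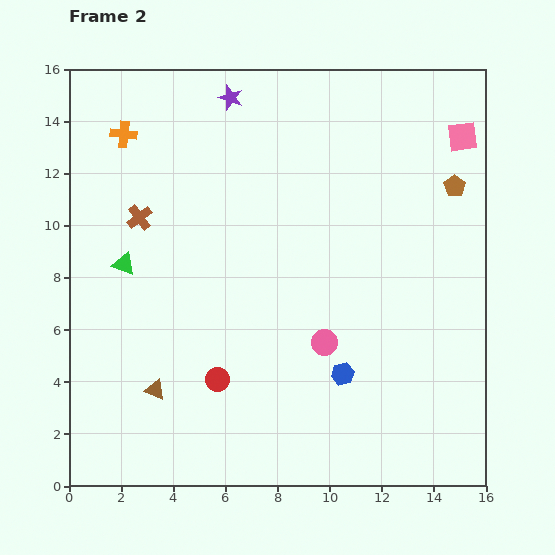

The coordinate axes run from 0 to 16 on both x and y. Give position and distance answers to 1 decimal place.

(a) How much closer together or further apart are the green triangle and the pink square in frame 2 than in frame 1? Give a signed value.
+2.2

Distance in frame 1: 11.7. Distance in frame 2: 13.9.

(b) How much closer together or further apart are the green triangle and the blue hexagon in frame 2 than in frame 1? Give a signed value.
-3.2

Distance in frame 1: 12.6. Distance in frame 2: 9.4.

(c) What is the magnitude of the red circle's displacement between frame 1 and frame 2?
5.1

The red circle moved from (10.5, 2.4) to (5.7, 4.1), a distance of √(4.8² + 1.7²) ≈ 5.1.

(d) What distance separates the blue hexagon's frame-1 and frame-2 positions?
2.9

The blue hexagon moved from (13.4, 4.2) to (10.5, 4.3), a distance of √(2.9² + 0.1²) ≈ 2.9.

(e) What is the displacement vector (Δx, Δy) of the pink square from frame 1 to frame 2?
(0.4, -1.2)

The pink square was at (14.7, 14.6) in frame 1 and (15.1, 13.4) in frame 2.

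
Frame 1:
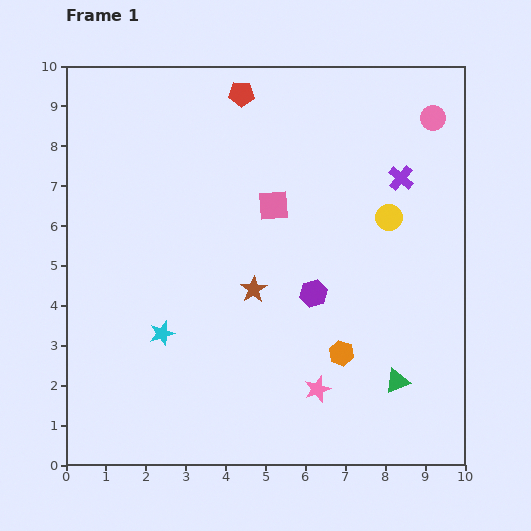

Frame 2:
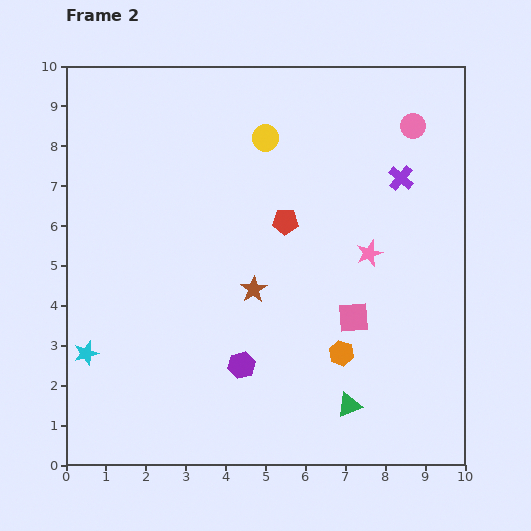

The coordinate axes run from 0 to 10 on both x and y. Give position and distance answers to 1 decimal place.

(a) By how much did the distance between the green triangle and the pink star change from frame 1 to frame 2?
+1.8

Distance in frame 1: 2.0. Distance in frame 2: 3.8.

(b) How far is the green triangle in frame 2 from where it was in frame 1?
1.3

The green triangle moved from (8.3, 2.1) to (7.1, 1.5), a distance of √(1.2² + 0.6²) ≈ 1.3.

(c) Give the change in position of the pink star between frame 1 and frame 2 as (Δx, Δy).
(1.3, 3.4)

The pink star was at (6.3, 1.9) in frame 1 and (7.6, 5.3) in frame 2.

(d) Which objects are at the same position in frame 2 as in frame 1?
the brown star, the purple cross, the orange hexagon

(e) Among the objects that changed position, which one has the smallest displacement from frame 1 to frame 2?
the pink circle

(moved 0.5)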